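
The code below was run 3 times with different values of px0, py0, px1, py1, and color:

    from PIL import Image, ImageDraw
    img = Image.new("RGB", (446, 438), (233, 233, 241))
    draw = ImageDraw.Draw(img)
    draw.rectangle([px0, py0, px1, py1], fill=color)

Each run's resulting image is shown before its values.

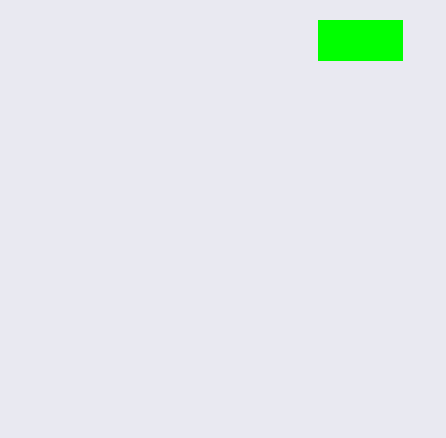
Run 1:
px0 = 318
py0 = 20
px1 = 402
py1 = 60
color = 'lime'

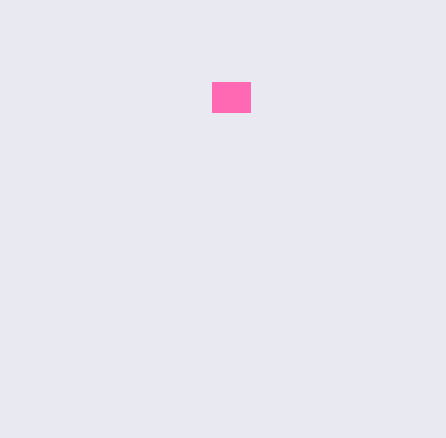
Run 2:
px0 = 212; py0 = 82; px1 = 250; py1 = 112; color = 'hotpink'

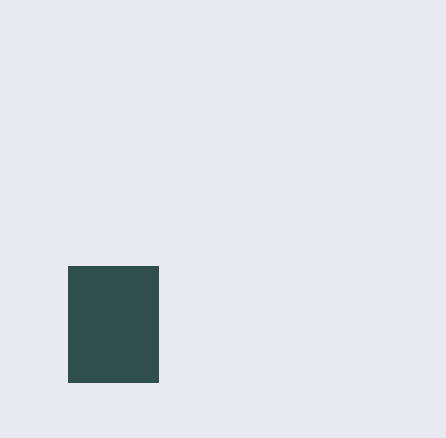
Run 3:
px0 = 68, py0 = 266, px1 = 158, py1 = 382, color = 'darkslategray'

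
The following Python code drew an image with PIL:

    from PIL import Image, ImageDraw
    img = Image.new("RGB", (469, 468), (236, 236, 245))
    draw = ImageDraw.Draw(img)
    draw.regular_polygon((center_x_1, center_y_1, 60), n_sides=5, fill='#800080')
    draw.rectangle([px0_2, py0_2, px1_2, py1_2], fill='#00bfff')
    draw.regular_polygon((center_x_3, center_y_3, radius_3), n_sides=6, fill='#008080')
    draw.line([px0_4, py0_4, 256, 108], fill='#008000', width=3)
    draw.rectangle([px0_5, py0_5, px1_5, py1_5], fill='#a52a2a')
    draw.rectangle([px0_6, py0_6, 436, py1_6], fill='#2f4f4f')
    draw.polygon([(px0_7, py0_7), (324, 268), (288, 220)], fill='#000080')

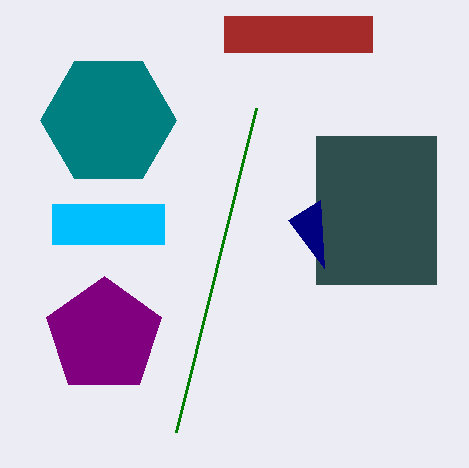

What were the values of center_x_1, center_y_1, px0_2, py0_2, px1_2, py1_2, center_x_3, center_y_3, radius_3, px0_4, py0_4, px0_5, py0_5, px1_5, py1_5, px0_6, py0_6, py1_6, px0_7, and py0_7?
center_x_1 = 104
center_y_1 = 336
px0_2 = 52
py0_2 = 204
px1_2 = 164
py1_2 = 244
center_x_3 = 108
center_y_3 = 120
radius_3 = 68
px0_4 = 176
py0_4 = 432
px0_5 = 224
py0_5 = 16
px1_5 = 372
py1_5 = 52
px0_6 = 316
py0_6 = 136
py1_6 = 284
px0_7 = 320
py0_7 = 200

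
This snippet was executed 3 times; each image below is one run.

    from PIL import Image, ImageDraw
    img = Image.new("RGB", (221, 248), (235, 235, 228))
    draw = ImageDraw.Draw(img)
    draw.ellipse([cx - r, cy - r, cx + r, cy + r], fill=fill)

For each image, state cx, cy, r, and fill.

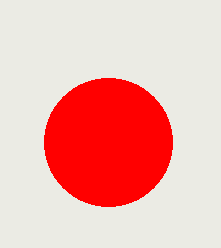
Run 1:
cx = 108
cy = 142
r = 64
fill = 'red'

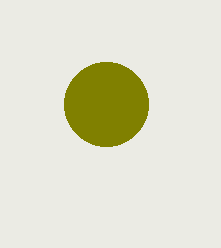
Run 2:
cx = 106
cy = 104
r = 42
fill = 'olive'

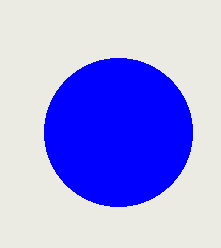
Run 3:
cx = 118; cy = 132; r = 74; fill = 'blue'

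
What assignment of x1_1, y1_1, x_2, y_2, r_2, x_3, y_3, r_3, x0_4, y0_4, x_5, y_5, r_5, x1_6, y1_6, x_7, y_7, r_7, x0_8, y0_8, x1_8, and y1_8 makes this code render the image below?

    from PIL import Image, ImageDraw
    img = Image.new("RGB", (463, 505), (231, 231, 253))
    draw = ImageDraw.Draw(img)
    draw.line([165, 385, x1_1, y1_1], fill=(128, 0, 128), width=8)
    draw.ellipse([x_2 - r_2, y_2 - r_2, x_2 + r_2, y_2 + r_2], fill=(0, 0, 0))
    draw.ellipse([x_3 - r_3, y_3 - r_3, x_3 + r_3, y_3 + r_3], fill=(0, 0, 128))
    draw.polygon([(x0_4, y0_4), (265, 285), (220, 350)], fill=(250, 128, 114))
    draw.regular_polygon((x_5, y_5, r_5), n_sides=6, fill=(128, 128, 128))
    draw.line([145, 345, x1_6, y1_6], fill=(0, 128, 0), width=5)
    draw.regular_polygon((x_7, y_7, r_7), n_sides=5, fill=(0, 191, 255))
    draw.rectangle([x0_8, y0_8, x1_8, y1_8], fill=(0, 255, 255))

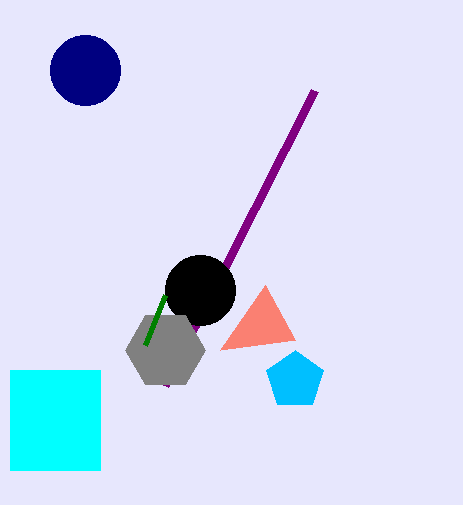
x1_1 = 315, y1_1 = 90, x_2 = 200, y_2 = 290, r_2 = 35, x_3 = 85, y_3 = 70, r_3 = 35, x0_4 = 295, y0_4 = 340, x_5 = 165, y_5 = 350, r_5 = 40, x1_6 = 165, y1_6 = 295, x_7 = 295, y_7 = 380, r_7 = 30, x0_8 = 10, y0_8 = 370, x1_8 = 100, y1_8 = 470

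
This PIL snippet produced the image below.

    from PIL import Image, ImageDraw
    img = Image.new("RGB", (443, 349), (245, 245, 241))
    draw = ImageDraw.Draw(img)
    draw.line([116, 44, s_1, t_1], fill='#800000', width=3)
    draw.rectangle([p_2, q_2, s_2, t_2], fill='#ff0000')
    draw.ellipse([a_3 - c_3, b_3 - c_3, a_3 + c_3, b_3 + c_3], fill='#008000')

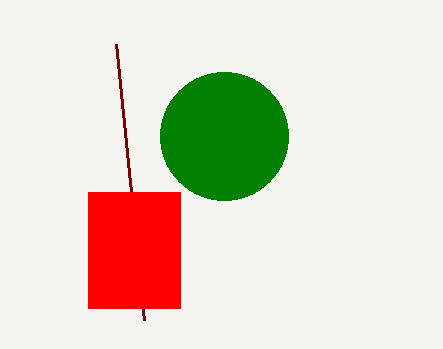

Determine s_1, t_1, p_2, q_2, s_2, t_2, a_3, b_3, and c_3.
s_1 = 144; t_1 = 320; p_2 = 88; q_2 = 192; s_2 = 180; t_2 = 308; a_3 = 224; b_3 = 136; c_3 = 64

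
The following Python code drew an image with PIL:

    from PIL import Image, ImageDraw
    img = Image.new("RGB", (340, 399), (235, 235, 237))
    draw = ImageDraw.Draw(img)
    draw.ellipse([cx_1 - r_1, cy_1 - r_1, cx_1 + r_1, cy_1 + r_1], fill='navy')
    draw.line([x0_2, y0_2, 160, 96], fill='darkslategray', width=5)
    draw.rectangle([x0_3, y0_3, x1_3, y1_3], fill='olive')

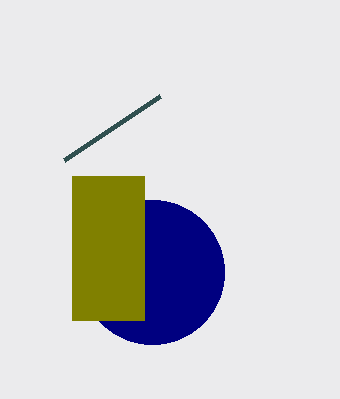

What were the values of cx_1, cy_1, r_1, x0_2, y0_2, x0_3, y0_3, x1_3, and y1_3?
cx_1 = 152
cy_1 = 272
r_1 = 72
x0_2 = 64
y0_2 = 160
x0_3 = 72
y0_3 = 176
x1_3 = 144
y1_3 = 320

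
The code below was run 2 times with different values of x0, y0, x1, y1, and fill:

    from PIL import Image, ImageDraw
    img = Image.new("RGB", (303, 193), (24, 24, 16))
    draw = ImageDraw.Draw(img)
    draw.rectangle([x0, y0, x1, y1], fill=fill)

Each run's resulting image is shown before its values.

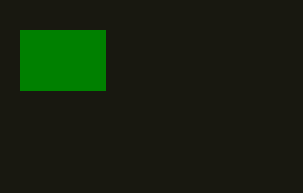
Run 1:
x0 = 20; y0 = 30; x1 = 105; y1 = 90; fill = 'green'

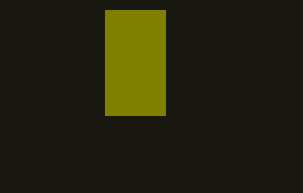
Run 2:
x0 = 105
y0 = 10
x1 = 165
y1 = 115
fill = 'olive'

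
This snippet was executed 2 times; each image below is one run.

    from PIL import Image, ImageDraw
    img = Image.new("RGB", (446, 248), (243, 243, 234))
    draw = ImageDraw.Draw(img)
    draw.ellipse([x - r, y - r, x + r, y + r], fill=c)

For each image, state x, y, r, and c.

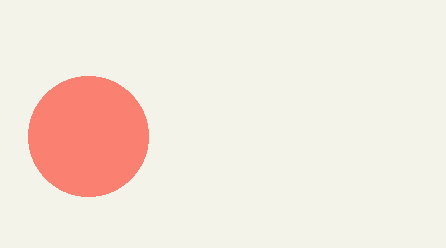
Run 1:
x = 88
y = 136
r = 60
c = 'salmon'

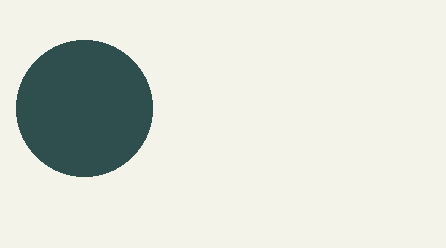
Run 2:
x = 84, y = 108, r = 68, c = 'darkslategray'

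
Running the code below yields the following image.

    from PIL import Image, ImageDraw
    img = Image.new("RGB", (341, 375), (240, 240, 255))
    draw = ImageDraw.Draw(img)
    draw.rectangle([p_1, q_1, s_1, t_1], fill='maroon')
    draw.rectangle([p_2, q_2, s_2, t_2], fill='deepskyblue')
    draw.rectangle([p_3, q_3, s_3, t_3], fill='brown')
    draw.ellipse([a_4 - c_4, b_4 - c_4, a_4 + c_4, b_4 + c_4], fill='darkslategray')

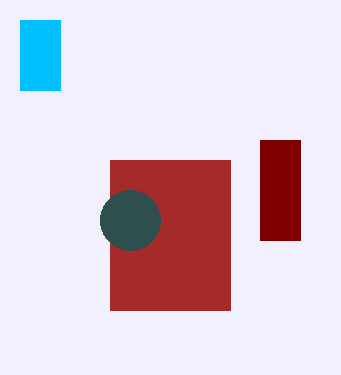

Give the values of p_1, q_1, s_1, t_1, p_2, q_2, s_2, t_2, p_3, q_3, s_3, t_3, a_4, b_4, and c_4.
p_1 = 260, q_1 = 140, s_1 = 300, t_1 = 240, p_2 = 20, q_2 = 20, s_2 = 60, t_2 = 90, p_3 = 110, q_3 = 160, s_3 = 230, t_3 = 310, a_4 = 130, b_4 = 220, c_4 = 30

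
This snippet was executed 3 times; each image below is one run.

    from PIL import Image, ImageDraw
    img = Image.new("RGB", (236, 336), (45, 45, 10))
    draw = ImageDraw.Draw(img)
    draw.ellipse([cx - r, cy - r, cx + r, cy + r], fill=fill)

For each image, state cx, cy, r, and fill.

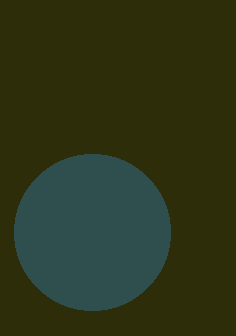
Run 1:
cx = 92; cy = 232; r = 78; fill = 'darkslategray'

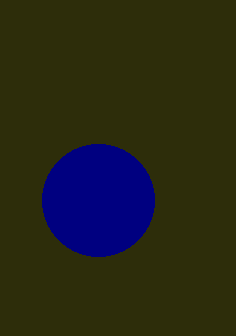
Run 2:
cx = 98
cy = 200
r = 56
fill = 'navy'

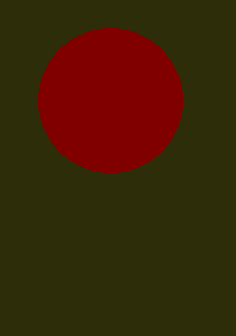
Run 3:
cx = 110
cy = 100
r = 72
fill = 'maroon'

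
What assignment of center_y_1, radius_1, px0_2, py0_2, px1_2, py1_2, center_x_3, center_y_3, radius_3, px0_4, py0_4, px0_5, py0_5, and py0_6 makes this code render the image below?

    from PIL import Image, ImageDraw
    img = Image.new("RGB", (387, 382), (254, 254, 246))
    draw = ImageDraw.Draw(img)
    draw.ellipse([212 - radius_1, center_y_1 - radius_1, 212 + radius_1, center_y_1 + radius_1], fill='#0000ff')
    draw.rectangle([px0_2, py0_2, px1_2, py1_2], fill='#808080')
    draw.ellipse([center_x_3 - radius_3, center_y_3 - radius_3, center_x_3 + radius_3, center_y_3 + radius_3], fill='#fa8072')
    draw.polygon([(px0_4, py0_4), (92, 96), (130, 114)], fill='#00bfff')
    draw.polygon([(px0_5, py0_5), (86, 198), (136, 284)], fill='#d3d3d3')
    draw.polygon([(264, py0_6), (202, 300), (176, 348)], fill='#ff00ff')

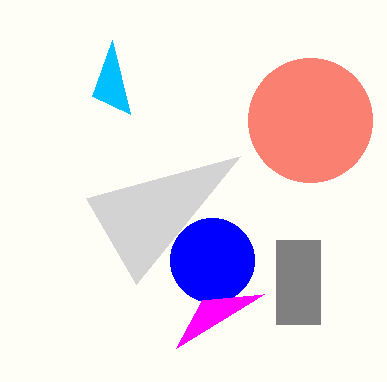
center_y_1 = 260; radius_1 = 42; px0_2 = 276; py0_2 = 240; px1_2 = 320; py1_2 = 324; center_x_3 = 310; center_y_3 = 120; radius_3 = 62; px0_4 = 112; py0_4 = 40; px0_5 = 240; py0_5 = 156; py0_6 = 294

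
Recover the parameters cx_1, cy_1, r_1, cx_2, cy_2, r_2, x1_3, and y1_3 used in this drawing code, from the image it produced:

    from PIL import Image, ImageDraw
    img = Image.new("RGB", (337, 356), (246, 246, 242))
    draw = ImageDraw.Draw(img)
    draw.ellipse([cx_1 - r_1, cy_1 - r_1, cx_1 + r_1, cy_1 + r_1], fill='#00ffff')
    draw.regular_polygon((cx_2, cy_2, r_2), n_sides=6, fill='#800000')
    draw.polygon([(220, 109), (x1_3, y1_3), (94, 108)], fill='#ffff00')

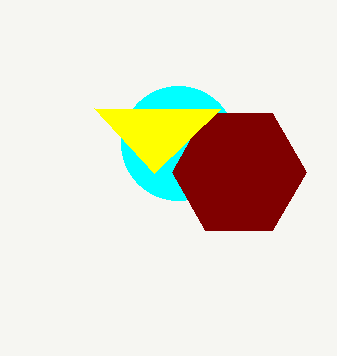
cx_1 = 178, cy_1 = 143, r_1 = 57, cx_2 = 239, cy_2 = 172, r_2 = 67, x1_3 = 154, y1_3 = 173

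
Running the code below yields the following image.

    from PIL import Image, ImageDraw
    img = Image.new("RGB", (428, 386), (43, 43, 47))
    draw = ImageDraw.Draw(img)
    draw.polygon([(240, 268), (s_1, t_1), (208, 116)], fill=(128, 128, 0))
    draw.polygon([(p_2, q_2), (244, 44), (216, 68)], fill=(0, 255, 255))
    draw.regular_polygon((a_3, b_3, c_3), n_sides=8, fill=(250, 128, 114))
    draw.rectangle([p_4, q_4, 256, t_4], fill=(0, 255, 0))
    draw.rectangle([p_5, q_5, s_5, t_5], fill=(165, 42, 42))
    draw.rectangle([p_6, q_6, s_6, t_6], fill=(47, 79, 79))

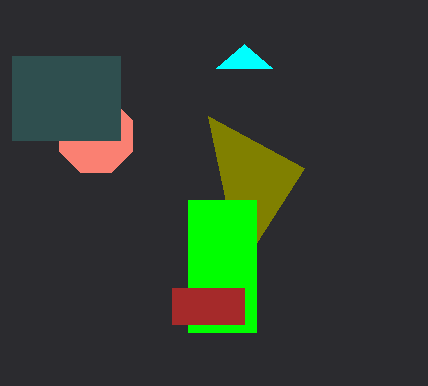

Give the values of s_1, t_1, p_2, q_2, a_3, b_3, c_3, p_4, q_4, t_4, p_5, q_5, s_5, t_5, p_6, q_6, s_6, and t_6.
s_1 = 304; t_1 = 168; p_2 = 272; q_2 = 68; a_3 = 96; b_3 = 136; c_3 = 40; p_4 = 188; q_4 = 200; t_4 = 332; p_5 = 172; q_5 = 288; s_5 = 244; t_5 = 324; p_6 = 12; q_6 = 56; s_6 = 120; t_6 = 140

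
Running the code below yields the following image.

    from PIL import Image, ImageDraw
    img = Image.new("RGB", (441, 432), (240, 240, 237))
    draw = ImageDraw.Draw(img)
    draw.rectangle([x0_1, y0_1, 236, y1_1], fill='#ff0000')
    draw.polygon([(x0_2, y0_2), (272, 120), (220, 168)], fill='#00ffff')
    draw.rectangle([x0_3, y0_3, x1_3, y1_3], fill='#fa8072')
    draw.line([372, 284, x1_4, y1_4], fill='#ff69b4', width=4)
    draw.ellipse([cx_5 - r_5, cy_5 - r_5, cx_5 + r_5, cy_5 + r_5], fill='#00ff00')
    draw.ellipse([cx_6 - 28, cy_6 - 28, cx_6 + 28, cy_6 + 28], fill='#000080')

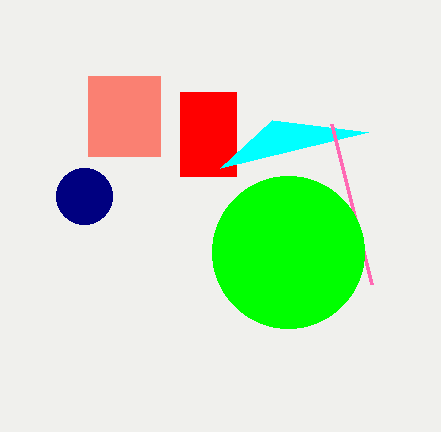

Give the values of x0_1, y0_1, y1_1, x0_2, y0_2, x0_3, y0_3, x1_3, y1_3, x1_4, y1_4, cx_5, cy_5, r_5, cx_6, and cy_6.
x0_1 = 180, y0_1 = 92, y1_1 = 176, x0_2 = 368, y0_2 = 132, x0_3 = 88, y0_3 = 76, x1_3 = 160, y1_3 = 156, x1_4 = 332, y1_4 = 124, cx_5 = 288, cy_5 = 252, r_5 = 76, cx_6 = 84, cy_6 = 196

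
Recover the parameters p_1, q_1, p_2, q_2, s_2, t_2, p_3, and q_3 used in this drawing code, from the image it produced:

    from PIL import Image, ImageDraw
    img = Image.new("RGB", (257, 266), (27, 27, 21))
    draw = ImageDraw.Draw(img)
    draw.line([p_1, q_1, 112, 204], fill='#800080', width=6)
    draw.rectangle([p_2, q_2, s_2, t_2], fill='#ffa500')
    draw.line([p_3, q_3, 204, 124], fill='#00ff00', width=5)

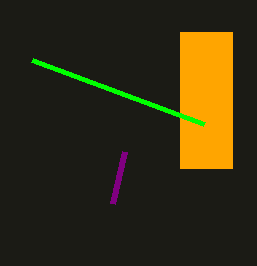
p_1 = 124; q_1 = 152; p_2 = 180; q_2 = 32; s_2 = 232; t_2 = 168; p_3 = 32; q_3 = 60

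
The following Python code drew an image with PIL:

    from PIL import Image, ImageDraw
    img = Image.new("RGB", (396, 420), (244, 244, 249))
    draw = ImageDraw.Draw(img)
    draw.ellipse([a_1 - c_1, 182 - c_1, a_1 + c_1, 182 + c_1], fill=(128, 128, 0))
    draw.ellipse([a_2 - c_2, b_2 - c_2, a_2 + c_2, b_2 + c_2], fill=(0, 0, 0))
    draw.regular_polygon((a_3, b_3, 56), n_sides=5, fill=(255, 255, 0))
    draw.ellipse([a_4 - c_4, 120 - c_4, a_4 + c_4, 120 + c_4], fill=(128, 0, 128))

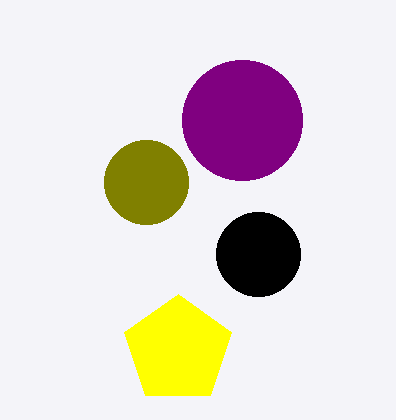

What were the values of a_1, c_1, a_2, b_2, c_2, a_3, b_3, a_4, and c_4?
a_1 = 146; c_1 = 42; a_2 = 258; b_2 = 254; c_2 = 42; a_3 = 178; b_3 = 350; a_4 = 242; c_4 = 60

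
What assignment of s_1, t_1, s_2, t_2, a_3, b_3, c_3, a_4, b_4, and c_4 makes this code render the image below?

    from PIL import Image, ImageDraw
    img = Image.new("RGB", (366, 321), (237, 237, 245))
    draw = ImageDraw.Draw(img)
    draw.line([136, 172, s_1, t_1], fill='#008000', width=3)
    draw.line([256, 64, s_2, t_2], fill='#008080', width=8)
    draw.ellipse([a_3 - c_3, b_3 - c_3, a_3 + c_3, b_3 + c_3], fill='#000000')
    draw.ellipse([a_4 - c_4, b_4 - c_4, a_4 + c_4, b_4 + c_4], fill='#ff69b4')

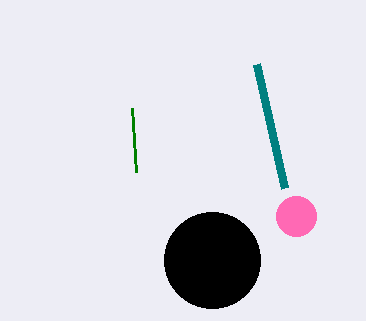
s_1 = 132; t_1 = 108; s_2 = 284; t_2 = 188; a_3 = 212; b_3 = 260; c_3 = 48; a_4 = 296; b_4 = 216; c_4 = 20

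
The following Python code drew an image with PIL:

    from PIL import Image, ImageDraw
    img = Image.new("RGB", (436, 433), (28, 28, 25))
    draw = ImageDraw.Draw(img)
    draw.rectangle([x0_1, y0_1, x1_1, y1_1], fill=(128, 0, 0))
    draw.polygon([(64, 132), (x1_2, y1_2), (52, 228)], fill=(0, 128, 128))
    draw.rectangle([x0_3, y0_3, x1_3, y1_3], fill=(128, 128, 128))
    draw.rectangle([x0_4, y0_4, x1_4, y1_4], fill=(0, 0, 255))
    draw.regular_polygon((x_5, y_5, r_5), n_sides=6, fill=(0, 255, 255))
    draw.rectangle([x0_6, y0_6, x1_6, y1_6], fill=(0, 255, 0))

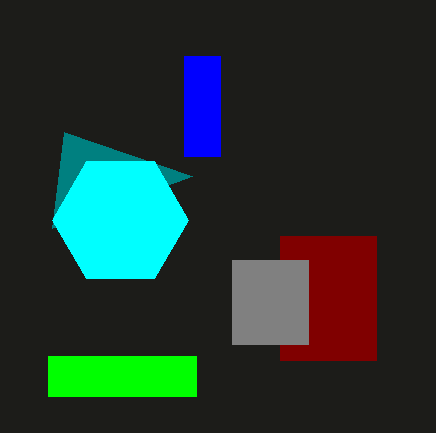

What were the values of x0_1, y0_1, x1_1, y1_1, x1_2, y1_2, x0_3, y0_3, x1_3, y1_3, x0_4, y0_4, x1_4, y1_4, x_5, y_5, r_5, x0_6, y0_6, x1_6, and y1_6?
x0_1 = 280, y0_1 = 236, x1_1 = 376, y1_1 = 360, x1_2 = 192, y1_2 = 176, x0_3 = 232, y0_3 = 260, x1_3 = 308, y1_3 = 344, x0_4 = 184, y0_4 = 56, x1_4 = 220, y1_4 = 156, x_5 = 120, y_5 = 220, r_5 = 68, x0_6 = 48, y0_6 = 356, x1_6 = 196, y1_6 = 396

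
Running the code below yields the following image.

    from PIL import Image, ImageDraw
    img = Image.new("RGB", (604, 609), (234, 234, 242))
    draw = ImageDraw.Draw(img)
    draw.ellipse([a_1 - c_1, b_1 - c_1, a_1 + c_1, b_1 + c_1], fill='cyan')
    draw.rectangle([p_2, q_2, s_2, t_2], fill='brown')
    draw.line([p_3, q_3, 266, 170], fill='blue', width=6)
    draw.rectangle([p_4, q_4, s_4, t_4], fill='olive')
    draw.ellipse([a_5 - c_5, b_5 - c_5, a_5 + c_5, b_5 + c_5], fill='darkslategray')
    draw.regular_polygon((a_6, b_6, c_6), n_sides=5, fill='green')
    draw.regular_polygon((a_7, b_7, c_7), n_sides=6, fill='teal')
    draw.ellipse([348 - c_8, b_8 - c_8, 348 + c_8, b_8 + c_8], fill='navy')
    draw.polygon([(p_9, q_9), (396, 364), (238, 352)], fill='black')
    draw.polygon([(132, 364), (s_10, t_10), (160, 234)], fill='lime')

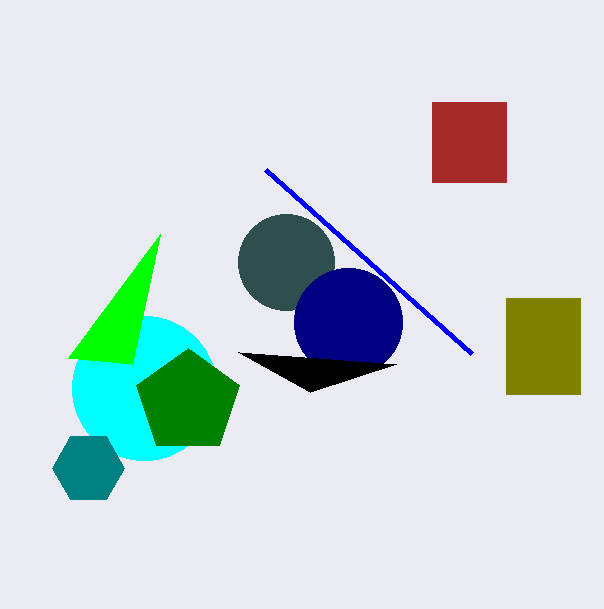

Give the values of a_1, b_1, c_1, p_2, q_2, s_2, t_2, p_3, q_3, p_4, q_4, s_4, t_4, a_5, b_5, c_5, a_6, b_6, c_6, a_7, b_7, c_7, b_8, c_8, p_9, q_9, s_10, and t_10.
a_1 = 144
b_1 = 388
c_1 = 72
p_2 = 432
q_2 = 102
s_2 = 506
t_2 = 182
p_3 = 472
q_3 = 354
p_4 = 506
q_4 = 298
s_4 = 580
t_4 = 394
a_5 = 286
b_5 = 262
c_5 = 48
a_6 = 188
b_6 = 402
c_6 = 54
a_7 = 88
b_7 = 468
c_7 = 36
b_8 = 322
c_8 = 54
p_9 = 310
q_9 = 392
s_10 = 68
t_10 = 358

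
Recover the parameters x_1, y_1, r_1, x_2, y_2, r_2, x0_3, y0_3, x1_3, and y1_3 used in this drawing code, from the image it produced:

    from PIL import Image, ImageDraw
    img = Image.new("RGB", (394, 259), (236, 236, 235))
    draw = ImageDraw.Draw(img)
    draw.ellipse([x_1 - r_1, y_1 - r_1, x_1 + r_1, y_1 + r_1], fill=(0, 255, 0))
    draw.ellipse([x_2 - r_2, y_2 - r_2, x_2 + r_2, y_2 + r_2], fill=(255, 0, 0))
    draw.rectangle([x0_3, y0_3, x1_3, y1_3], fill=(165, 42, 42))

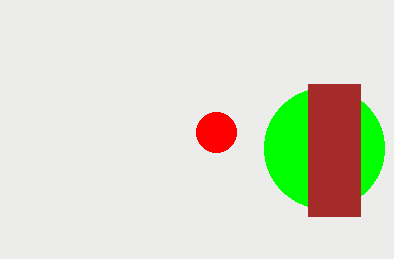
x_1 = 324
y_1 = 148
r_1 = 60
x_2 = 216
y_2 = 132
r_2 = 20
x0_3 = 308
y0_3 = 84
x1_3 = 360
y1_3 = 216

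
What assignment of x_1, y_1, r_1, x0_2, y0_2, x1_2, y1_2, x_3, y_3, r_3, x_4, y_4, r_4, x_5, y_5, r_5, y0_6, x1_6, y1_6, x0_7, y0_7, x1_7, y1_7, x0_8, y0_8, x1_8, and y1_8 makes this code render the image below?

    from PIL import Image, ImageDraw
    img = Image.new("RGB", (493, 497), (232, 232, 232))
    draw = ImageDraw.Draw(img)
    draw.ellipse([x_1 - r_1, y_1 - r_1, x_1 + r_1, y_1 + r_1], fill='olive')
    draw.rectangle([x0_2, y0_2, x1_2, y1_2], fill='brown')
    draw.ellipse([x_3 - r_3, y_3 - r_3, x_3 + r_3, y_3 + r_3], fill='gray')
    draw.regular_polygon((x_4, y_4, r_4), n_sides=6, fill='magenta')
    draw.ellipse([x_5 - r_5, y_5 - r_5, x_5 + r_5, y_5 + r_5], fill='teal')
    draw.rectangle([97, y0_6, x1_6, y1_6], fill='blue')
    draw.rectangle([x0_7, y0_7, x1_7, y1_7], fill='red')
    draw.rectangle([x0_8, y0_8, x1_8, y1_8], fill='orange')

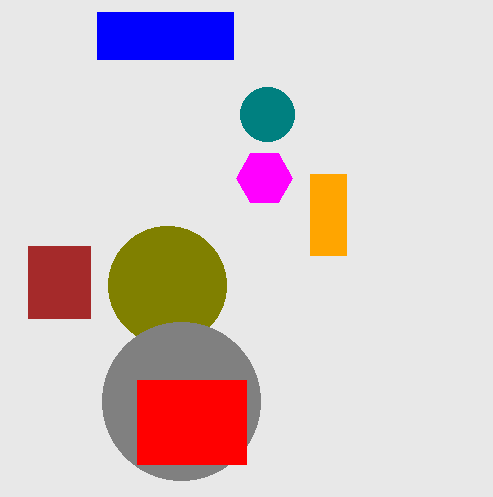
x_1 = 167
y_1 = 285
r_1 = 59
x0_2 = 28
y0_2 = 246
x1_2 = 90
y1_2 = 318
x_3 = 181
y_3 = 401
r_3 = 79
x_4 = 264
y_4 = 178
r_4 = 28
x_5 = 267
y_5 = 114
r_5 = 27
y0_6 = 12
x1_6 = 233
y1_6 = 59
x0_7 = 137
y0_7 = 380
x1_7 = 246
y1_7 = 464
x0_8 = 310
y0_8 = 174
x1_8 = 346
y1_8 = 255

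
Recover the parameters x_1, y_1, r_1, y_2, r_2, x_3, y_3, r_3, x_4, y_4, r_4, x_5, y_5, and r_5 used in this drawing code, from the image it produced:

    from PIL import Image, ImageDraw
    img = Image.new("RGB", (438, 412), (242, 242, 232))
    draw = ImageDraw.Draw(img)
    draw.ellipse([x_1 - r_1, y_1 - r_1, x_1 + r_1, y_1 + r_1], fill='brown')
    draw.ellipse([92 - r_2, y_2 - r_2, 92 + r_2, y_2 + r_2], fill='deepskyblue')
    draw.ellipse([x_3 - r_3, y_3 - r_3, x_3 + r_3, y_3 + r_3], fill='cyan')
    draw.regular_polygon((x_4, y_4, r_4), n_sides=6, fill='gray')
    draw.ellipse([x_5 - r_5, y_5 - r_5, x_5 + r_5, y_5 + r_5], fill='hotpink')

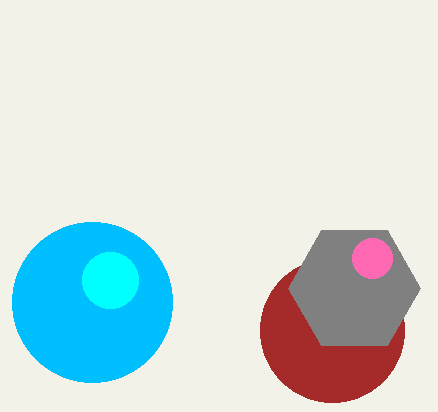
x_1 = 332; y_1 = 330; r_1 = 72; y_2 = 302; r_2 = 80; x_3 = 110; y_3 = 280; r_3 = 28; x_4 = 354; y_4 = 288; r_4 = 66; x_5 = 372; y_5 = 258; r_5 = 20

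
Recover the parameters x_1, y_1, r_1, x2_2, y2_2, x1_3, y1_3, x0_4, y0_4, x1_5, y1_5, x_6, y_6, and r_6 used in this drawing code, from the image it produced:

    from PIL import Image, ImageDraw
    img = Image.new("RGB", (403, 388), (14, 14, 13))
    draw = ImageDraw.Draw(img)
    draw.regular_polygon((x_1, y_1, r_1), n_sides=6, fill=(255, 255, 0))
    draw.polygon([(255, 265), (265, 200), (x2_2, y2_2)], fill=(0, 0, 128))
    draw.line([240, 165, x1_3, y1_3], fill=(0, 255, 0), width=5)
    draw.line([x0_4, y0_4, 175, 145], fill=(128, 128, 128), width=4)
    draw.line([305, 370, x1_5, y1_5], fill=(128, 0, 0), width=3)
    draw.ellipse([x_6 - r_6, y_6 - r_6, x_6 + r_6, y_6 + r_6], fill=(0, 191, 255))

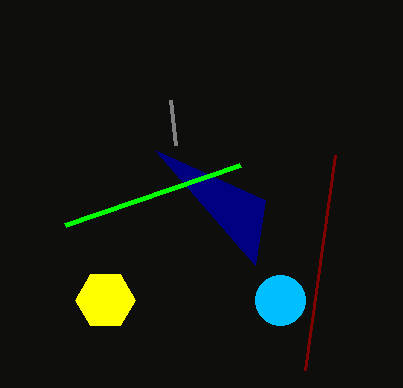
x_1 = 105
y_1 = 300
r_1 = 30
x2_2 = 155
y2_2 = 150
x1_3 = 65
y1_3 = 225
x0_4 = 170
y0_4 = 100
x1_5 = 335
y1_5 = 155
x_6 = 280
y_6 = 300
r_6 = 25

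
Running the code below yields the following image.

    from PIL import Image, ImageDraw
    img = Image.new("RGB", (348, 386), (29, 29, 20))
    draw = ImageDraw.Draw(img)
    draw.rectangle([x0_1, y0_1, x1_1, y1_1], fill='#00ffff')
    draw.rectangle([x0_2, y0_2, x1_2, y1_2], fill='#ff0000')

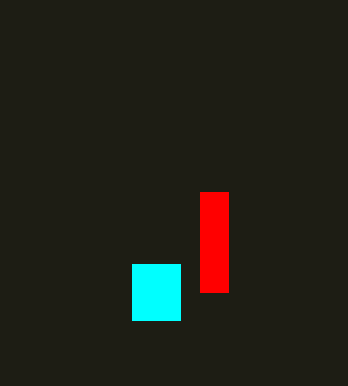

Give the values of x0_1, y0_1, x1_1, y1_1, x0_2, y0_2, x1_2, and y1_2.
x0_1 = 132, y0_1 = 264, x1_1 = 180, y1_1 = 320, x0_2 = 200, y0_2 = 192, x1_2 = 228, y1_2 = 292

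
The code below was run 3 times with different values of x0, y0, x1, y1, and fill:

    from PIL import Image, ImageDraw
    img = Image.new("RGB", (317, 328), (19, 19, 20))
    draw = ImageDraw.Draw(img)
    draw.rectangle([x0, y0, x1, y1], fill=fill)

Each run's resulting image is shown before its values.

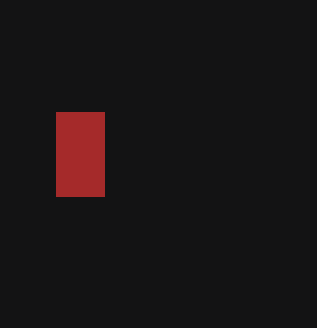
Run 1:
x0 = 56; y0 = 112; x1 = 104; y1 = 196; fill = 'brown'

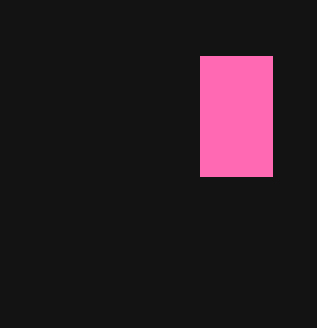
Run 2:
x0 = 200, y0 = 56, x1 = 272, y1 = 176, fill = 'hotpink'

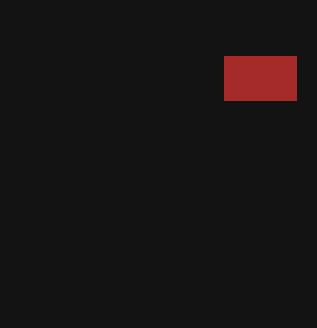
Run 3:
x0 = 224
y0 = 56
x1 = 296
y1 = 100
fill = 'brown'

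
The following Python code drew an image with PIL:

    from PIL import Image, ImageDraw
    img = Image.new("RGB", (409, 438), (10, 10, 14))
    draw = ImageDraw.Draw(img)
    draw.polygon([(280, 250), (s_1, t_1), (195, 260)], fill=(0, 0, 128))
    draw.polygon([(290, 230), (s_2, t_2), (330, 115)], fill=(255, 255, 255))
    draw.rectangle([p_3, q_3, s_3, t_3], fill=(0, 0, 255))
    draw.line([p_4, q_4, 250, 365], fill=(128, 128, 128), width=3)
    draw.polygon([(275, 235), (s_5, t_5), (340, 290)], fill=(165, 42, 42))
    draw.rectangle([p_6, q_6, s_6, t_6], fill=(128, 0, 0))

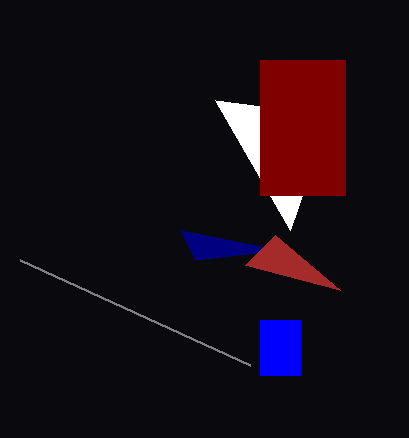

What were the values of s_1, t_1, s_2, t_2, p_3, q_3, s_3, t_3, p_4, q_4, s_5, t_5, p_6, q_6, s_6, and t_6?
s_1 = 180, t_1 = 230, s_2 = 215, t_2 = 100, p_3 = 260, q_3 = 320, s_3 = 300, t_3 = 375, p_4 = 20, q_4 = 260, s_5 = 245, t_5 = 265, p_6 = 260, q_6 = 60, s_6 = 345, t_6 = 195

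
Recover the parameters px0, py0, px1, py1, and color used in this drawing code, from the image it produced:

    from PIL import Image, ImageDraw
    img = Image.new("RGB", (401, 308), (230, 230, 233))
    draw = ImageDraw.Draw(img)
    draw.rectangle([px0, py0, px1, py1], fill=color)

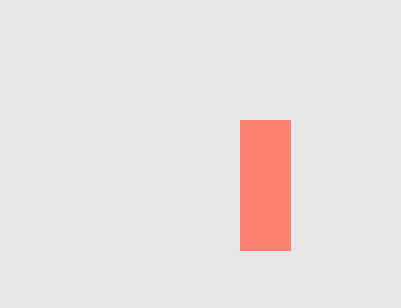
px0 = 240
py0 = 120
px1 = 290
py1 = 250
color = 'salmon'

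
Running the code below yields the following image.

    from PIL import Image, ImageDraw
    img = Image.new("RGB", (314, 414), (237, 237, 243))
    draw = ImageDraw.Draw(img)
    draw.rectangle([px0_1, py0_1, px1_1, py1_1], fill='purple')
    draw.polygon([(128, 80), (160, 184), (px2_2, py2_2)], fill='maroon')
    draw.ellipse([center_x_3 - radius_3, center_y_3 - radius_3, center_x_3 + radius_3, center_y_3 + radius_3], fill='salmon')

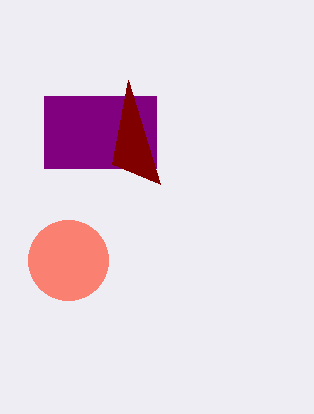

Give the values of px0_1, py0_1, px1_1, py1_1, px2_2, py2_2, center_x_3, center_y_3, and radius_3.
px0_1 = 44
py0_1 = 96
px1_1 = 156
py1_1 = 168
px2_2 = 112
py2_2 = 164
center_x_3 = 68
center_y_3 = 260
radius_3 = 40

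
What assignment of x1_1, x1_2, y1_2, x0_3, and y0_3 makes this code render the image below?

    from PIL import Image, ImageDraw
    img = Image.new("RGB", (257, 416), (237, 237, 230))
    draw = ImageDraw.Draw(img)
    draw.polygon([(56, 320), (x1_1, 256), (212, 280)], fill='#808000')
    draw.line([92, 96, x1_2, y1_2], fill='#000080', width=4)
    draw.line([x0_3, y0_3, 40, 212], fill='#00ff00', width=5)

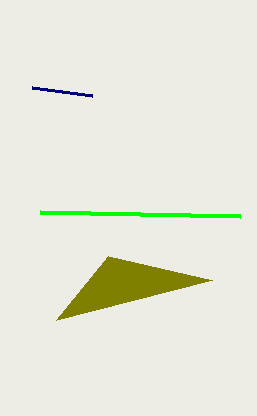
x1_1 = 108
x1_2 = 32
y1_2 = 88
x0_3 = 240
y0_3 = 216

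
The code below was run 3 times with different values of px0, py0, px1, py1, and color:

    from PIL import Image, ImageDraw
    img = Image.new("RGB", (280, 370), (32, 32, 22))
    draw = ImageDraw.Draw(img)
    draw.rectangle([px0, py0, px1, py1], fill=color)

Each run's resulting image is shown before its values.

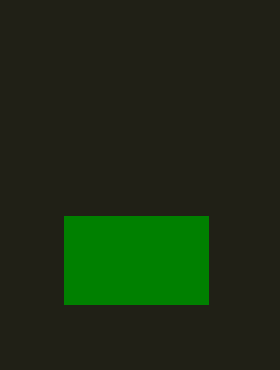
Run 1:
px0 = 64
py0 = 216
px1 = 208
py1 = 304
color = 'green'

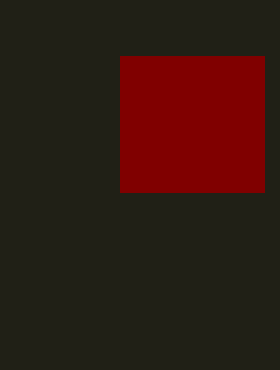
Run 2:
px0 = 120, py0 = 56, px1 = 264, py1 = 192, color = 'maroon'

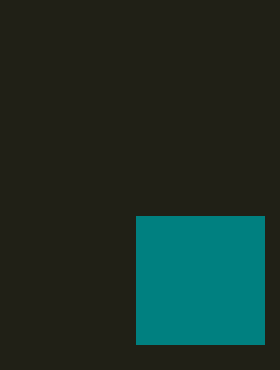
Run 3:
px0 = 136; py0 = 216; px1 = 264; py1 = 344; color = 'teal'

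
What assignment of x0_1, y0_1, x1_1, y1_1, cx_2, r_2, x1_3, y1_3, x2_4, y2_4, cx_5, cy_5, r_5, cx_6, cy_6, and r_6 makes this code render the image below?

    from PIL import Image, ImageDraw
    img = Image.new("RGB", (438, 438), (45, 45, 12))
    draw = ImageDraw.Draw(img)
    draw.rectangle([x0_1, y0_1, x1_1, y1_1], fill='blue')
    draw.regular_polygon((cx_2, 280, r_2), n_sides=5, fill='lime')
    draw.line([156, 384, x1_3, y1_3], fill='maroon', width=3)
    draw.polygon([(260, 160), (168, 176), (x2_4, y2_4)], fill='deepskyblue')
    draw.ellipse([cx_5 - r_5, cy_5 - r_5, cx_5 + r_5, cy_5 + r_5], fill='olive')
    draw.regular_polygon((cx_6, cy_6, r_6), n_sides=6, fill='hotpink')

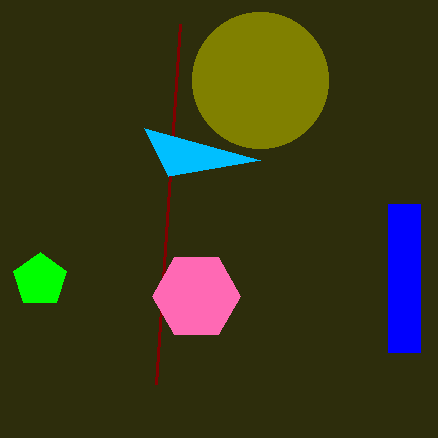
x0_1 = 388, y0_1 = 204, x1_1 = 420, y1_1 = 352, cx_2 = 40, r_2 = 28, x1_3 = 180, y1_3 = 24, x2_4 = 144, y2_4 = 128, cx_5 = 260, cy_5 = 80, r_5 = 68, cx_6 = 196, cy_6 = 296, r_6 = 44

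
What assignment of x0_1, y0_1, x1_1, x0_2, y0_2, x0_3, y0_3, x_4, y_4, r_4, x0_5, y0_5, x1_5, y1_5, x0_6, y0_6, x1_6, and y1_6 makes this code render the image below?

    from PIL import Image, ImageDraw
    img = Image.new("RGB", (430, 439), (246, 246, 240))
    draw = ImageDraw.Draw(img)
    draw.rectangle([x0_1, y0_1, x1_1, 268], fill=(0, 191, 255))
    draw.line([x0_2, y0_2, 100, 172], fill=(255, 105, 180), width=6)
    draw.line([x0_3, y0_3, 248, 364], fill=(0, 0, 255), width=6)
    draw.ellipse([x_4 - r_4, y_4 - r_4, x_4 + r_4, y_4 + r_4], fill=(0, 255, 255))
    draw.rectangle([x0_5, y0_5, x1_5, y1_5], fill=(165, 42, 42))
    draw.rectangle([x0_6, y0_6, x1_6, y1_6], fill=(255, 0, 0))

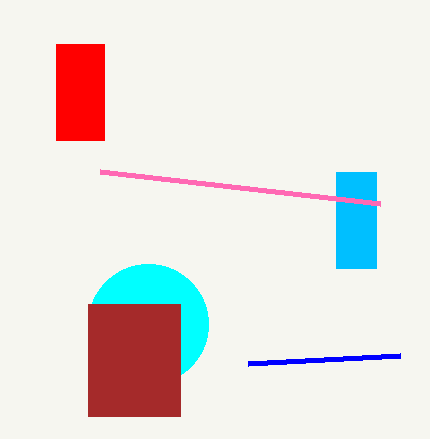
x0_1 = 336, y0_1 = 172, x1_1 = 376, x0_2 = 380, y0_2 = 204, x0_3 = 400, y0_3 = 356, x_4 = 148, y_4 = 324, r_4 = 60, x0_5 = 88, y0_5 = 304, x1_5 = 180, y1_5 = 416, x0_6 = 56, y0_6 = 44, x1_6 = 104, y1_6 = 140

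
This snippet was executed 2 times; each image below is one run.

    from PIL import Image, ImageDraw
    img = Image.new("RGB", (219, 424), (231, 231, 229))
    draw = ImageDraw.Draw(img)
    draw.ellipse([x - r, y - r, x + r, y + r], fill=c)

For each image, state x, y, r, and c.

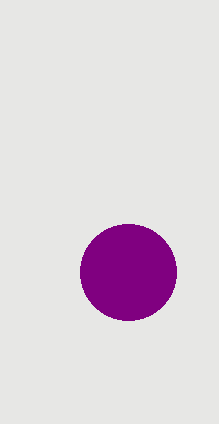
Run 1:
x = 128, y = 272, r = 48, c = 'purple'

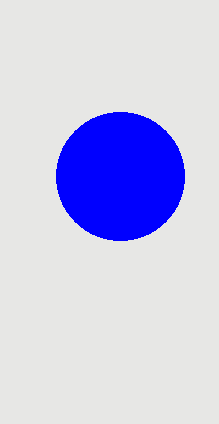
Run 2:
x = 120; y = 176; r = 64; c = 'blue'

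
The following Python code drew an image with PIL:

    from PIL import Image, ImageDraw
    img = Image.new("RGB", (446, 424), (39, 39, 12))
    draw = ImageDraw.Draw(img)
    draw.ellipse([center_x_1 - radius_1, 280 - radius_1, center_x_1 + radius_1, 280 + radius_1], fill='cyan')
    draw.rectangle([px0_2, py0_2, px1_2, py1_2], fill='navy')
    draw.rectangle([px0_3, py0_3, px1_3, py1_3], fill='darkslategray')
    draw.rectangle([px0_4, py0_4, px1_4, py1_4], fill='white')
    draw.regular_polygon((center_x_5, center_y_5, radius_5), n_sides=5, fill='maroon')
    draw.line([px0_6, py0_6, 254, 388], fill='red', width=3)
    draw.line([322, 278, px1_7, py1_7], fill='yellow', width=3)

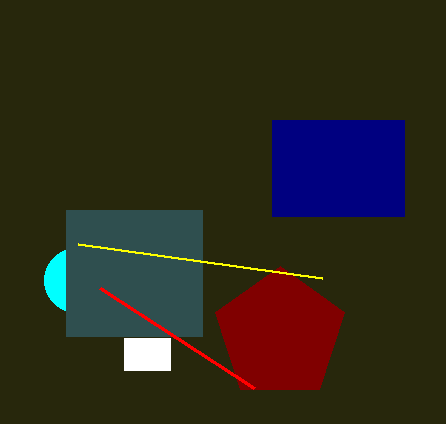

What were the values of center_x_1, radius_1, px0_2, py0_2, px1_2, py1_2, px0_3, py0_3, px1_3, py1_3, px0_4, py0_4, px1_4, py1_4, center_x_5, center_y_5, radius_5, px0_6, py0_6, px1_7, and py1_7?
center_x_1 = 76, radius_1 = 32, px0_2 = 272, py0_2 = 120, px1_2 = 404, py1_2 = 216, px0_3 = 66, py0_3 = 210, px1_3 = 202, py1_3 = 336, px0_4 = 124, py0_4 = 338, px1_4 = 170, py1_4 = 370, center_x_5 = 280, center_y_5 = 334, radius_5 = 68, px0_6 = 100, py0_6 = 288, px1_7 = 78, py1_7 = 244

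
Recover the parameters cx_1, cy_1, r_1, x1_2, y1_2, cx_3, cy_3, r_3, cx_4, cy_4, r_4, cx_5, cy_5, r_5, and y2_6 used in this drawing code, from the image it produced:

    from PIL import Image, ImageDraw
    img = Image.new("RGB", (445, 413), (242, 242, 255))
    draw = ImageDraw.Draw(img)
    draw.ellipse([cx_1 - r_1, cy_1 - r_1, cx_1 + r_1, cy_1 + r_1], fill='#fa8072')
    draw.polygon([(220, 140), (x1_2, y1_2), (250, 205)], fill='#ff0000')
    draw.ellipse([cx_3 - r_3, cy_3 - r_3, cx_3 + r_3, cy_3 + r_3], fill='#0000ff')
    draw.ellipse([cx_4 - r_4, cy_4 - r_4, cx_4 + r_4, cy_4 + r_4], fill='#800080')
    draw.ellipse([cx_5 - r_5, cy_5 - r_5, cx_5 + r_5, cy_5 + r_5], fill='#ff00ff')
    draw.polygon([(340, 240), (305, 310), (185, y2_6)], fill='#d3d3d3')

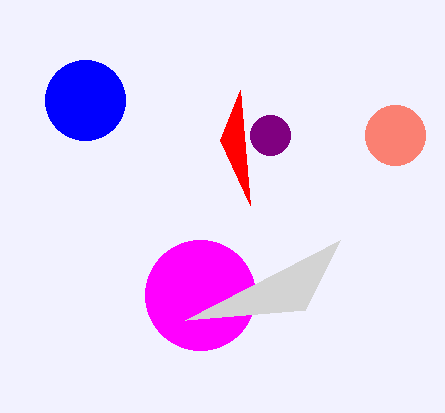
cx_1 = 395; cy_1 = 135; r_1 = 30; x1_2 = 240; y1_2 = 90; cx_3 = 85; cy_3 = 100; r_3 = 40; cx_4 = 270; cy_4 = 135; r_4 = 20; cx_5 = 200; cy_5 = 295; r_5 = 55; y2_6 = 320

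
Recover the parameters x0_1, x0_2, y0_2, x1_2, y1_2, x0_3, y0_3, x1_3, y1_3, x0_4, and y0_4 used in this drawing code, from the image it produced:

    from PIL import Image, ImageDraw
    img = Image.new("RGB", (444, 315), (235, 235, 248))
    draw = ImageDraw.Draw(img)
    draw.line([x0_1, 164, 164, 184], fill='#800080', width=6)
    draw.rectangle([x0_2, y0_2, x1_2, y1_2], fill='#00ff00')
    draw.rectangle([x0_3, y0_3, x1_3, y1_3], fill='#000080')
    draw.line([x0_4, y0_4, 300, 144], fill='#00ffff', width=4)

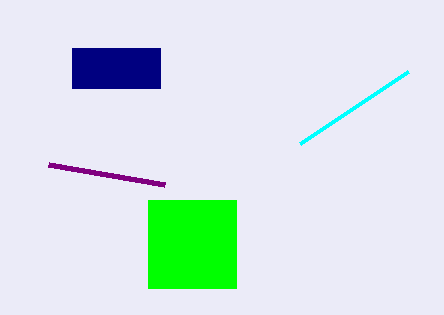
x0_1 = 48, x0_2 = 148, y0_2 = 200, x1_2 = 236, y1_2 = 288, x0_3 = 72, y0_3 = 48, x1_3 = 160, y1_3 = 88, x0_4 = 408, y0_4 = 72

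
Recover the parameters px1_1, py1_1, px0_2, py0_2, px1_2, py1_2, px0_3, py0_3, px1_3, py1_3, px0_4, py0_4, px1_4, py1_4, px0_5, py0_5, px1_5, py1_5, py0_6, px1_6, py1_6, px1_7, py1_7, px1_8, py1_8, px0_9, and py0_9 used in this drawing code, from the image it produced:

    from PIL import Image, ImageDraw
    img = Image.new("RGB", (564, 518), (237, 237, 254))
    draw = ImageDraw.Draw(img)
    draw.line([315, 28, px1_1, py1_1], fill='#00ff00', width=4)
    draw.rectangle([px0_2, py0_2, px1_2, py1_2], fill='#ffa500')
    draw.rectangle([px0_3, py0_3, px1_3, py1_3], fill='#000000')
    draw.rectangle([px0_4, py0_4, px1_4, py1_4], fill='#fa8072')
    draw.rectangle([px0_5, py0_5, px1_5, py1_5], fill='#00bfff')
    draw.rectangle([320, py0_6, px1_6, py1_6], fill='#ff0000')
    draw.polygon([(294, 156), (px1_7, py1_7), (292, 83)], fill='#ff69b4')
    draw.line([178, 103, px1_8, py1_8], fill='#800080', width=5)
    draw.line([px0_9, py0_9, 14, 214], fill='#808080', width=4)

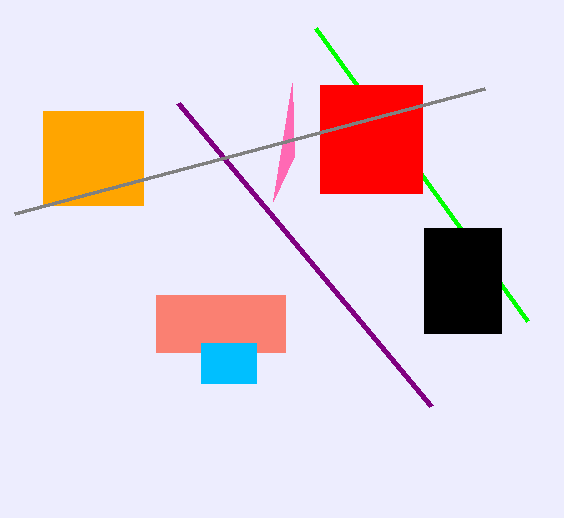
px1_1 = 527, py1_1 = 321, px0_2 = 43, py0_2 = 111, px1_2 = 143, py1_2 = 205, px0_3 = 424, py0_3 = 228, px1_3 = 501, py1_3 = 333, px0_4 = 156, py0_4 = 295, px1_4 = 285, py1_4 = 352, px0_5 = 201, py0_5 = 343, px1_5 = 256, py1_5 = 383, py0_6 = 85, px1_6 = 422, py1_6 = 193, px1_7 = 273, py1_7 = 201, px1_8 = 431, py1_8 = 406, px0_9 = 484, py0_9 = 89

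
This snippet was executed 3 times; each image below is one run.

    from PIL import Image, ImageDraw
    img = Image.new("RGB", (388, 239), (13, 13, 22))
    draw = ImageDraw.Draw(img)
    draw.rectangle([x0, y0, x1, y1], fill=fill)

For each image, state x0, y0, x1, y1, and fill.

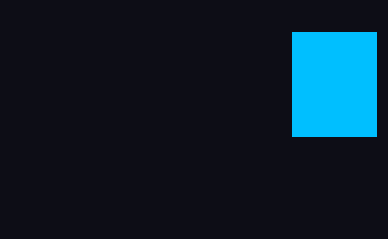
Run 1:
x0 = 292
y0 = 32
x1 = 376
y1 = 136
fill = 'deepskyblue'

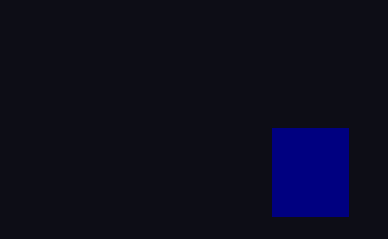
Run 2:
x0 = 272, y0 = 128, x1 = 348, y1 = 216, fill = 'navy'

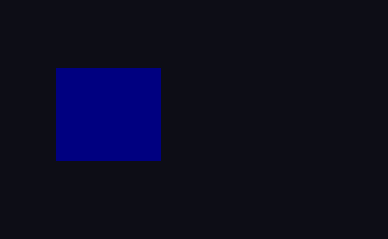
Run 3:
x0 = 56; y0 = 68; x1 = 160; y1 = 160; fill = 'navy'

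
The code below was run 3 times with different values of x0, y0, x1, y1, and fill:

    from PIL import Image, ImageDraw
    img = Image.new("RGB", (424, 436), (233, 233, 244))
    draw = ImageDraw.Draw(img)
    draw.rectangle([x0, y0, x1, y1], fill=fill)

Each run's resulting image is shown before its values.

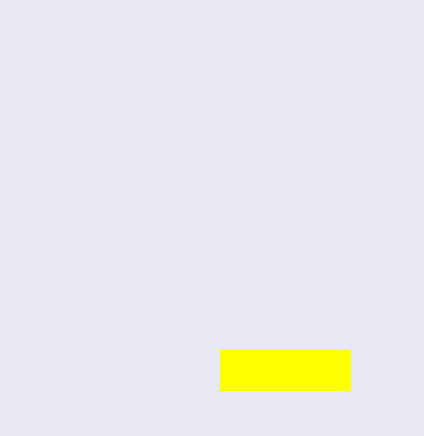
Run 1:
x0 = 220, y0 = 350, x1 = 350, y1 = 390, fill = 'yellow'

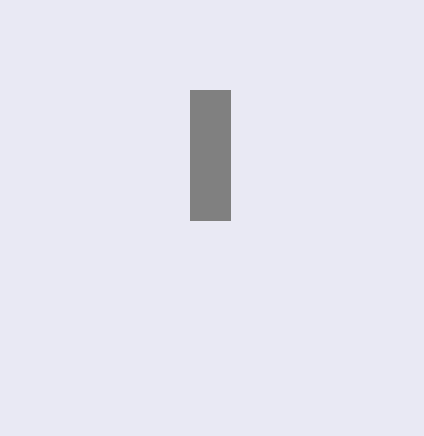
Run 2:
x0 = 190; y0 = 90; x1 = 230; y1 = 220; fill = 'gray'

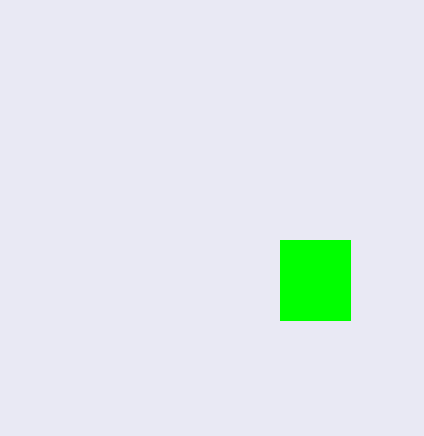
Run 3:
x0 = 280
y0 = 240
x1 = 350
y1 = 320
fill = 'lime'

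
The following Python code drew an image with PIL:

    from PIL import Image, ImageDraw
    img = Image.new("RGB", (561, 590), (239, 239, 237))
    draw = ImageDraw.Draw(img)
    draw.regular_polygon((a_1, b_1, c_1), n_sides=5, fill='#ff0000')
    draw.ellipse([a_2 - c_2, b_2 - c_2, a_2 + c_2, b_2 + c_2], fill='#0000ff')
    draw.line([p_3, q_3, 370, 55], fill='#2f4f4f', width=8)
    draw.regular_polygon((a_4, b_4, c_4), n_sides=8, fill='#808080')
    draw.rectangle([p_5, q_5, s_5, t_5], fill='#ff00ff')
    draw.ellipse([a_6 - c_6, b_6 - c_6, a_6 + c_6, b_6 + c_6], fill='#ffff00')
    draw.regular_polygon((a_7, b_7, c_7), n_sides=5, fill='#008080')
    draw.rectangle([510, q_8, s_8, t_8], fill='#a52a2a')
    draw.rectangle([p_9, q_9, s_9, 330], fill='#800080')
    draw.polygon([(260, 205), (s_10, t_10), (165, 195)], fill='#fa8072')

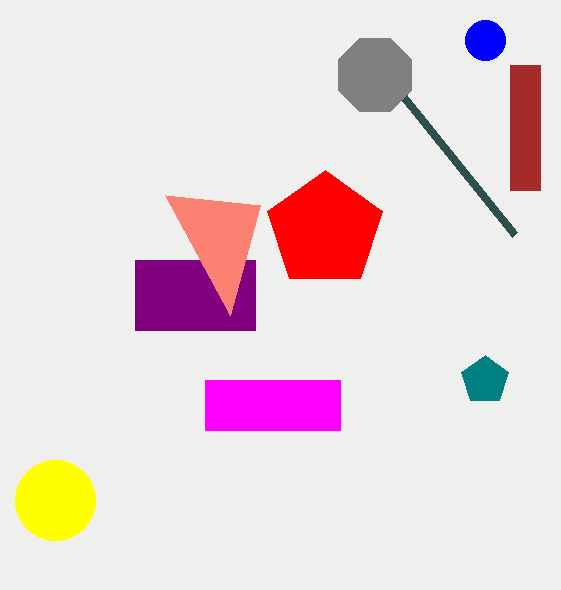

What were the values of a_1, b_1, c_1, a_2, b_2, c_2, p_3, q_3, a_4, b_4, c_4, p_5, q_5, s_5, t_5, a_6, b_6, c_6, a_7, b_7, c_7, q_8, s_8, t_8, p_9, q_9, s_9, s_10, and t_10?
a_1 = 325
b_1 = 230
c_1 = 60
a_2 = 485
b_2 = 40
c_2 = 20
p_3 = 515
q_3 = 235
a_4 = 375
b_4 = 75
c_4 = 40
p_5 = 205
q_5 = 380
s_5 = 340
t_5 = 430
a_6 = 55
b_6 = 500
c_6 = 40
a_7 = 485
b_7 = 380
c_7 = 25
q_8 = 65
s_8 = 540
t_8 = 190
p_9 = 135
q_9 = 260
s_9 = 255
s_10 = 230
t_10 = 315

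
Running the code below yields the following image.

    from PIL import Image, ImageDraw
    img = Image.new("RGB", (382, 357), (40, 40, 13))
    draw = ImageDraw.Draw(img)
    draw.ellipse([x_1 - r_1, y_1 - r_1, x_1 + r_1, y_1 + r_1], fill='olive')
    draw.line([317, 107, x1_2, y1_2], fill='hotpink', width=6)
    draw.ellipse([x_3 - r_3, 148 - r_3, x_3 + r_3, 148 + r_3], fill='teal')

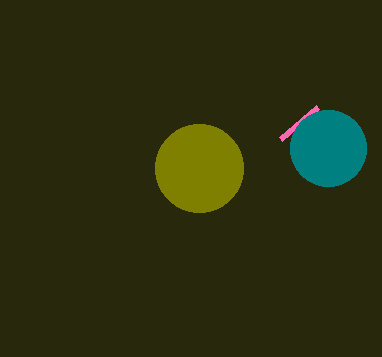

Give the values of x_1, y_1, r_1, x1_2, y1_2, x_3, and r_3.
x_1 = 199; y_1 = 168; r_1 = 44; x1_2 = 280; y1_2 = 139; x_3 = 328; r_3 = 38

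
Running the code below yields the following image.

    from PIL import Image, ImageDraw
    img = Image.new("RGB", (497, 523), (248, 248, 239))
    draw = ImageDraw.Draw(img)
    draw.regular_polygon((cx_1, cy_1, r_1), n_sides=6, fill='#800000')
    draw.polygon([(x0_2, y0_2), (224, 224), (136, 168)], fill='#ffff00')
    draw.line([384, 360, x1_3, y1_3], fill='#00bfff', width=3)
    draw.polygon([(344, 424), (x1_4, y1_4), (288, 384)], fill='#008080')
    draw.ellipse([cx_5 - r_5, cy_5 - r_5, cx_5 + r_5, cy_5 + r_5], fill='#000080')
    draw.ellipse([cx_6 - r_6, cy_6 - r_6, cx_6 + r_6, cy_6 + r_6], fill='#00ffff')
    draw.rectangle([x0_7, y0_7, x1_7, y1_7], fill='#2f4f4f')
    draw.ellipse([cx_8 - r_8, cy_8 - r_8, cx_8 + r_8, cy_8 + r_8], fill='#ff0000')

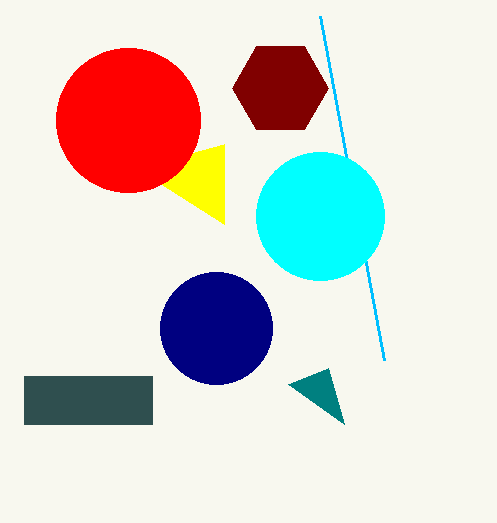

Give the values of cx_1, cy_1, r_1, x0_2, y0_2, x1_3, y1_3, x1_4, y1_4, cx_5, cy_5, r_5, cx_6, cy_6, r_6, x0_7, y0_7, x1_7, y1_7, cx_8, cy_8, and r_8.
cx_1 = 280, cy_1 = 88, r_1 = 48, x0_2 = 224, y0_2 = 144, x1_3 = 320, y1_3 = 16, x1_4 = 328, y1_4 = 368, cx_5 = 216, cy_5 = 328, r_5 = 56, cx_6 = 320, cy_6 = 216, r_6 = 64, x0_7 = 24, y0_7 = 376, x1_7 = 152, y1_7 = 424, cx_8 = 128, cy_8 = 120, r_8 = 72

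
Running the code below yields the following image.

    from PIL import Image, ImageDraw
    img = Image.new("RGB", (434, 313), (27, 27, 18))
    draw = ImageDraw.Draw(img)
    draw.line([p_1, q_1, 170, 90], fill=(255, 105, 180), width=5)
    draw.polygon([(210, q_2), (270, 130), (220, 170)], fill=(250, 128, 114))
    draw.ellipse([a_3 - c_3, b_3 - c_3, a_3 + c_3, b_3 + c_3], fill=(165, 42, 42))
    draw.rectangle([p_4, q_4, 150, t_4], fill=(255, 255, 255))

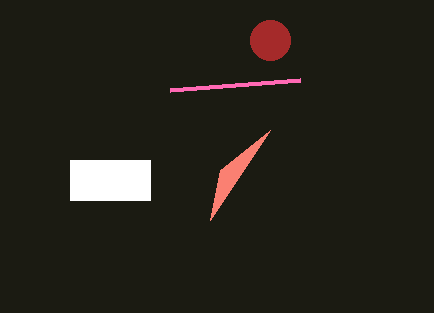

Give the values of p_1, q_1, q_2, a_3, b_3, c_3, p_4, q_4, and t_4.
p_1 = 300
q_1 = 80
q_2 = 220
a_3 = 270
b_3 = 40
c_3 = 20
p_4 = 70
q_4 = 160
t_4 = 200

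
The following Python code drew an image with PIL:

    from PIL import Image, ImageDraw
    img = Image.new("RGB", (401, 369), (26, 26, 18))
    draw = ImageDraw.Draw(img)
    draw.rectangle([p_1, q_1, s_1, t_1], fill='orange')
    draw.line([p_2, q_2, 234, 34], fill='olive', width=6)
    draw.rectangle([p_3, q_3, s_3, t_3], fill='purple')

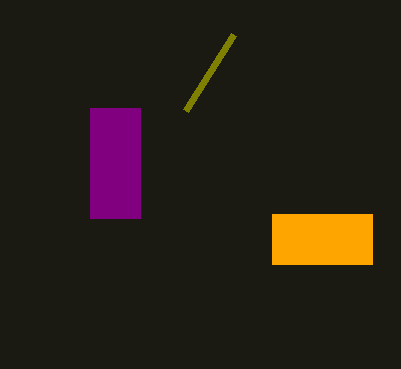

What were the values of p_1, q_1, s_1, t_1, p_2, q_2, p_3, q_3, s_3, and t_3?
p_1 = 272
q_1 = 214
s_1 = 372
t_1 = 264
p_2 = 186
q_2 = 110
p_3 = 90
q_3 = 108
s_3 = 140
t_3 = 218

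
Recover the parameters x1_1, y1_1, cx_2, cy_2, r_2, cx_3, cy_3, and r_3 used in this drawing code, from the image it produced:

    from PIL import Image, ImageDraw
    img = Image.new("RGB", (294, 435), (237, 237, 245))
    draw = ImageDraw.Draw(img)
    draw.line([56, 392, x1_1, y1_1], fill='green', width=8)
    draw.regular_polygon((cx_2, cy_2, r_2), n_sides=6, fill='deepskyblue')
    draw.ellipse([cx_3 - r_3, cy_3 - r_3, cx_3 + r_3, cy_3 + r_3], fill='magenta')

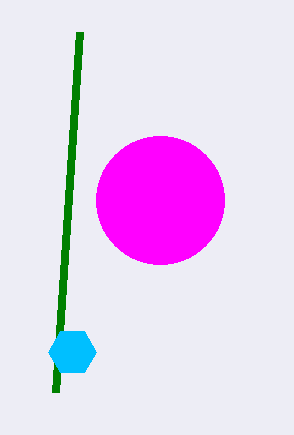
x1_1 = 80, y1_1 = 32, cx_2 = 72, cy_2 = 352, r_2 = 24, cx_3 = 160, cy_3 = 200, r_3 = 64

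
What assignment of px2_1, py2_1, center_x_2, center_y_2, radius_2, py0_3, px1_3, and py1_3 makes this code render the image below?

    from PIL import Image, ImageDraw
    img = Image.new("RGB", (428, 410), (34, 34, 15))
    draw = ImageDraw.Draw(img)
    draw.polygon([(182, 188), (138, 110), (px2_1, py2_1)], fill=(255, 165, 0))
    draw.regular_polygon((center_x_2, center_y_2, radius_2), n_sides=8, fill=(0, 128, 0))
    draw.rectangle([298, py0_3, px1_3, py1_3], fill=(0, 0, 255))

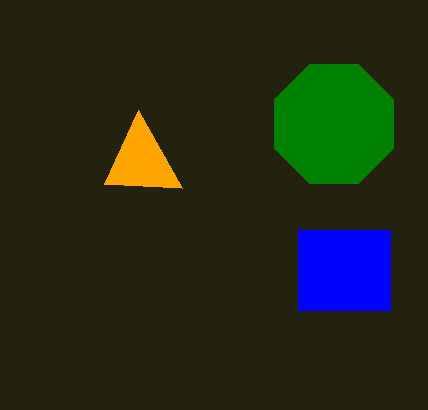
px2_1 = 104; py2_1 = 184; center_x_2 = 334; center_y_2 = 124; radius_2 = 64; py0_3 = 230; px1_3 = 390; py1_3 = 310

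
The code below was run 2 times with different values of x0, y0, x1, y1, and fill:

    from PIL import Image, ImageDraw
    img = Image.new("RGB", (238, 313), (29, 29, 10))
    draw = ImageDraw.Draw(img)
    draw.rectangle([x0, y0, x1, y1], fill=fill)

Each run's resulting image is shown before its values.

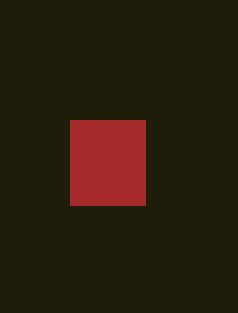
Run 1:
x0 = 70, y0 = 120, x1 = 145, y1 = 205, fill = 'brown'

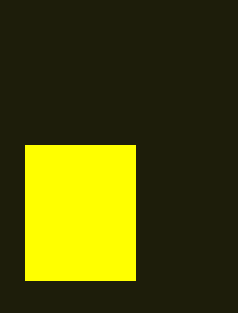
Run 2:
x0 = 25; y0 = 145; x1 = 135; y1 = 280; fill = 'yellow'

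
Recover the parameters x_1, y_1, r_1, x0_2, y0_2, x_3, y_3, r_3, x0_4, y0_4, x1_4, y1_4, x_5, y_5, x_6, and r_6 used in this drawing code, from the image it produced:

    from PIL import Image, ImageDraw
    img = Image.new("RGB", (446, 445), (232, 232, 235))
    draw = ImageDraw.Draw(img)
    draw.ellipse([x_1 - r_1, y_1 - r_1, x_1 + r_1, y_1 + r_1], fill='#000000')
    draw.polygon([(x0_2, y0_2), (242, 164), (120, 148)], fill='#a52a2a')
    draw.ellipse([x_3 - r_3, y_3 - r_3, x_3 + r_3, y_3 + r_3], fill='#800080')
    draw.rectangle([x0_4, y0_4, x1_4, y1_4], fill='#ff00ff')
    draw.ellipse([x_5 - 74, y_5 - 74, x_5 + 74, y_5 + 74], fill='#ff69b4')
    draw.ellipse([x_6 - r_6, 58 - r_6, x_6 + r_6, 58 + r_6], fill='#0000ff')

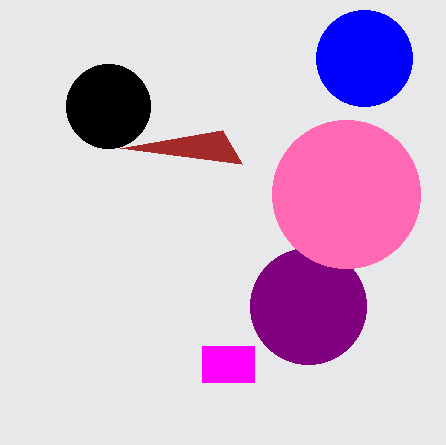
x_1 = 108
y_1 = 106
r_1 = 42
x0_2 = 222
y0_2 = 130
x_3 = 308
y_3 = 306
r_3 = 58
x0_4 = 202
y0_4 = 346
x1_4 = 254
y1_4 = 382
x_5 = 346
y_5 = 194
x_6 = 364
r_6 = 48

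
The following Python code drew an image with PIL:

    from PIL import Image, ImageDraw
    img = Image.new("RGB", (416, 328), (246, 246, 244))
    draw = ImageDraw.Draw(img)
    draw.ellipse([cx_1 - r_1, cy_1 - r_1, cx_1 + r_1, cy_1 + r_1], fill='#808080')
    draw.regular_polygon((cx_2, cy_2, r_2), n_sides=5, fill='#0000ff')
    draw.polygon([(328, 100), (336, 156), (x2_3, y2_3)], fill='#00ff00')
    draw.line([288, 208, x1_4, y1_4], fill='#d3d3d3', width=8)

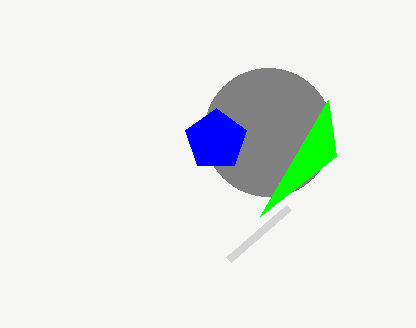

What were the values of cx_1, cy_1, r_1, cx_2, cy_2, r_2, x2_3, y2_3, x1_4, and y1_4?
cx_1 = 268; cy_1 = 132; r_1 = 64; cx_2 = 216; cy_2 = 140; r_2 = 32; x2_3 = 260; y2_3 = 216; x1_4 = 228; y1_4 = 260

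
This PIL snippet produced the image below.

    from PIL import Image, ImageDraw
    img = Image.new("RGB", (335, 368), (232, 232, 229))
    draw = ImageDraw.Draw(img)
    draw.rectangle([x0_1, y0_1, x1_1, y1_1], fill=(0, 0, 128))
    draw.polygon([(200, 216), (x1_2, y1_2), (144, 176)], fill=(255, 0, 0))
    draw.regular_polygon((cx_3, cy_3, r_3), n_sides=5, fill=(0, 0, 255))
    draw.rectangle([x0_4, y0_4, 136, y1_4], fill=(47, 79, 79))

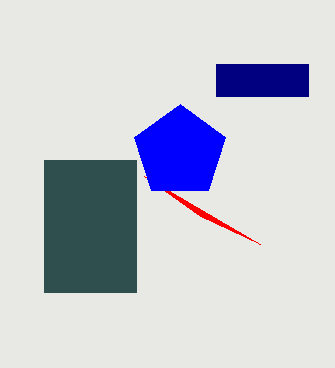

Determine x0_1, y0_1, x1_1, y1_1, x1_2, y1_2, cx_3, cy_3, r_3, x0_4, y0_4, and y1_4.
x0_1 = 216, y0_1 = 64, x1_1 = 308, y1_1 = 96, x1_2 = 260, y1_2 = 244, cx_3 = 180, cy_3 = 152, r_3 = 48, x0_4 = 44, y0_4 = 160, y1_4 = 292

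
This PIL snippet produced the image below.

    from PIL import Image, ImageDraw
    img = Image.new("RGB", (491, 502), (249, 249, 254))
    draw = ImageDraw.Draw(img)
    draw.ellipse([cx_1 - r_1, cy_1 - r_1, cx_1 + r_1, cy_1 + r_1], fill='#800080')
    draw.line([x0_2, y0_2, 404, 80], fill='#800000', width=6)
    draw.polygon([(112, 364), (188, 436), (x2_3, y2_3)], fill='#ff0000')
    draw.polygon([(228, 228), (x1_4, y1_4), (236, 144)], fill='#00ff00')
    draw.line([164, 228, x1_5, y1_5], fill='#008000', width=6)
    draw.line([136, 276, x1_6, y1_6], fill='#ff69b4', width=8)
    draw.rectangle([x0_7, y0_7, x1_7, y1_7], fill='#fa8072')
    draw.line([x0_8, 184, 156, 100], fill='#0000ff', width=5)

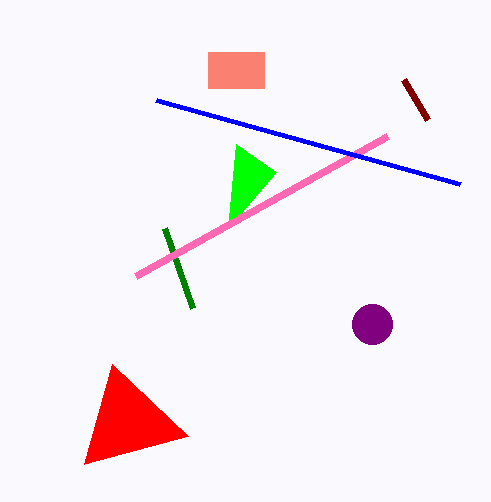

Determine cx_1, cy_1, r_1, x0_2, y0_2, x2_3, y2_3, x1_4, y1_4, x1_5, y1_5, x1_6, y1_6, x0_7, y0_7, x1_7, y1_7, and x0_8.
cx_1 = 372; cy_1 = 324; r_1 = 20; x0_2 = 428; y0_2 = 120; x2_3 = 84; y2_3 = 464; x1_4 = 276; y1_4 = 172; x1_5 = 192; y1_5 = 308; x1_6 = 388; y1_6 = 136; x0_7 = 208; y0_7 = 52; x1_7 = 264; y1_7 = 88; x0_8 = 460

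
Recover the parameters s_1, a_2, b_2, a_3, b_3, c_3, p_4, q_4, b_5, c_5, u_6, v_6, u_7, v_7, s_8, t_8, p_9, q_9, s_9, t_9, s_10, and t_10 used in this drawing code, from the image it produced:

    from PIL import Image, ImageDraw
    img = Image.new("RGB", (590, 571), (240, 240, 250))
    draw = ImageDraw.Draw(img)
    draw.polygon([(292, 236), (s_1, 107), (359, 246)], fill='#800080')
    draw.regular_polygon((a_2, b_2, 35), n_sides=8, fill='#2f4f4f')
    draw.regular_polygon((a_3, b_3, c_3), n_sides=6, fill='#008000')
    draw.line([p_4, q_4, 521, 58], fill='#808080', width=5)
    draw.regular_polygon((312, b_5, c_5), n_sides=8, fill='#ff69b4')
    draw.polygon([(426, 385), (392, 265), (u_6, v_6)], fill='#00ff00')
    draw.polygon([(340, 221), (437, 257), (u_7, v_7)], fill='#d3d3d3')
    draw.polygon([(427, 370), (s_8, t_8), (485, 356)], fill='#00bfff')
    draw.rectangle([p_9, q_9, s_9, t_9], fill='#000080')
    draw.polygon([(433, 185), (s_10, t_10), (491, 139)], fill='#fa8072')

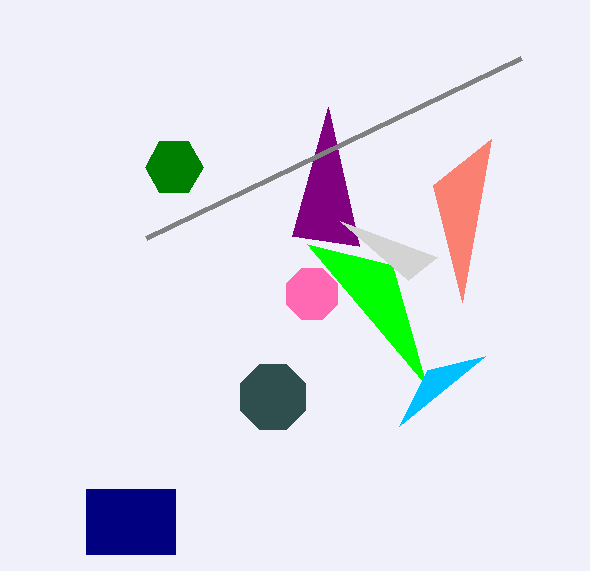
s_1 = 328
a_2 = 273
b_2 = 397
a_3 = 174
b_3 = 167
c_3 = 29
p_4 = 146
q_4 = 238
b_5 = 294
c_5 = 28
u_6 = 307
v_6 = 244
u_7 = 408
v_7 = 280
s_8 = 399
t_8 = 426
p_9 = 86
q_9 = 489
s_9 = 175
t_9 = 554
s_10 = 462
t_10 = 302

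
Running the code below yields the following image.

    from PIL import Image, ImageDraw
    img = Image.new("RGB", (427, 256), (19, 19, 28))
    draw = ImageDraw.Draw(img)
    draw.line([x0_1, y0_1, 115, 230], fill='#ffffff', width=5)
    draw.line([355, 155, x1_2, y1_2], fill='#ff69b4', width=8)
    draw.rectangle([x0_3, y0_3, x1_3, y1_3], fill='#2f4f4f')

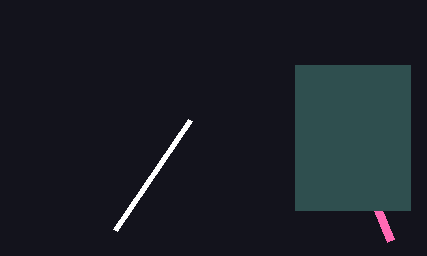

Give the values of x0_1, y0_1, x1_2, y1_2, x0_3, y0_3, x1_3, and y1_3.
x0_1 = 190, y0_1 = 120, x1_2 = 390, y1_2 = 240, x0_3 = 295, y0_3 = 65, x1_3 = 410, y1_3 = 210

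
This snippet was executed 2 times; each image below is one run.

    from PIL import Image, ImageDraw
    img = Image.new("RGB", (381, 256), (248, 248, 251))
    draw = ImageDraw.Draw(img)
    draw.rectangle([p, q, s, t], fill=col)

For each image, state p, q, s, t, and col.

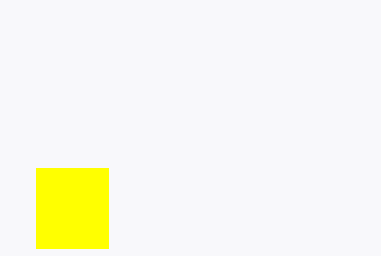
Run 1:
p = 36, q = 168, s = 108, t = 248, col = 'yellow'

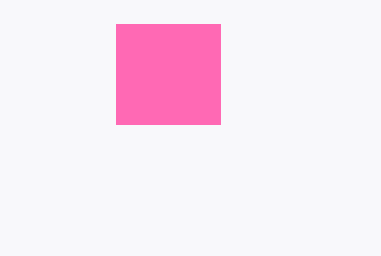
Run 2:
p = 116, q = 24, s = 220, t = 124, col = 'hotpink'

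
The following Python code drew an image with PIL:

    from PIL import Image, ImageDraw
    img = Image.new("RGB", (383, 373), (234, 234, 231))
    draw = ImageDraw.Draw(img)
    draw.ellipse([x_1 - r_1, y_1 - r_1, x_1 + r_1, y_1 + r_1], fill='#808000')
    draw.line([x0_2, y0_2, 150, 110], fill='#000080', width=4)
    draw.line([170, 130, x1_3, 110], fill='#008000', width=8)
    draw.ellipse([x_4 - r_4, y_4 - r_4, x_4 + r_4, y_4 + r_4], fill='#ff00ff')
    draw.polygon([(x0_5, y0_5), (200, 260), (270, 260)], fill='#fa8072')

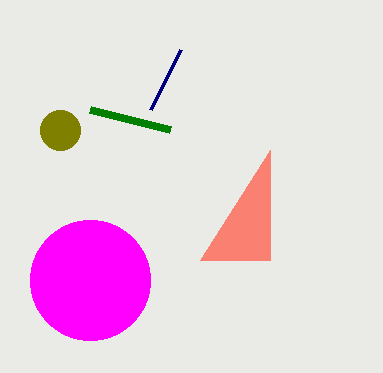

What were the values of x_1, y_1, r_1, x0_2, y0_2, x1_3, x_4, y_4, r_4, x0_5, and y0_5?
x_1 = 60; y_1 = 130; r_1 = 20; x0_2 = 180; y0_2 = 50; x1_3 = 90; x_4 = 90; y_4 = 280; r_4 = 60; x0_5 = 270; y0_5 = 150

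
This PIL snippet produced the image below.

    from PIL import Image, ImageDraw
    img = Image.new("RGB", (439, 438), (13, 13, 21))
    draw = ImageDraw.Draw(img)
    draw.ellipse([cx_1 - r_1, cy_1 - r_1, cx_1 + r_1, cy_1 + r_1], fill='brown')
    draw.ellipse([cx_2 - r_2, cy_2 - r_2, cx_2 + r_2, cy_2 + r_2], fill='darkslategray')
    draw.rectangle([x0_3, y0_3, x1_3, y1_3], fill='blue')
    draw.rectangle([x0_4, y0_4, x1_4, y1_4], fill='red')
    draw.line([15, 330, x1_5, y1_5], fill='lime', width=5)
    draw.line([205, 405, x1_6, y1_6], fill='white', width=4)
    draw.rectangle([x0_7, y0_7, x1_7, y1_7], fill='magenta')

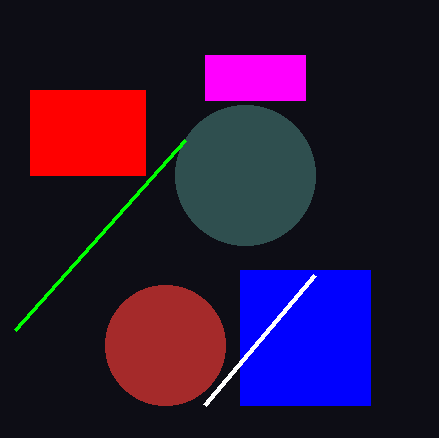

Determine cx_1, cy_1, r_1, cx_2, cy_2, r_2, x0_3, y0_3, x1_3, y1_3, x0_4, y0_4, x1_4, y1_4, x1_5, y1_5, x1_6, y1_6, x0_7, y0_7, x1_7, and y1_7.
cx_1 = 165; cy_1 = 345; r_1 = 60; cx_2 = 245; cy_2 = 175; r_2 = 70; x0_3 = 240; y0_3 = 270; x1_3 = 370; y1_3 = 405; x0_4 = 30; y0_4 = 90; x1_4 = 145; y1_4 = 175; x1_5 = 185; y1_5 = 140; x1_6 = 315; y1_6 = 275; x0_7 = 205; y0_7 = 55; x1_7 = 305; y1_7 = 100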